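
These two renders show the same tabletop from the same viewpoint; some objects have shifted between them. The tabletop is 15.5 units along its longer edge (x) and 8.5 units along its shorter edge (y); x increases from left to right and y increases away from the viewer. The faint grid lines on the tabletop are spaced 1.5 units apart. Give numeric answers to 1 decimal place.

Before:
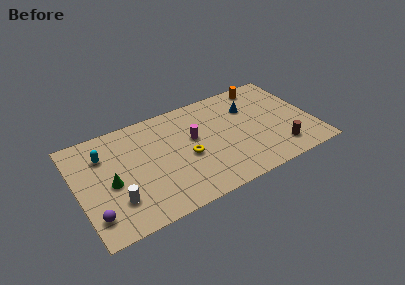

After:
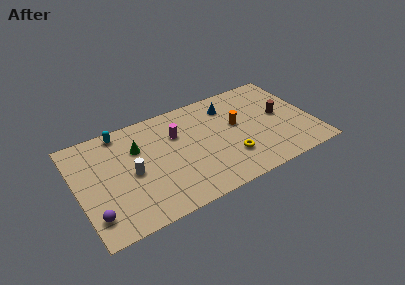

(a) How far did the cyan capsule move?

1.9

The cyan capsule was near (1.9, 6.2) before and (3.2, 7.6) after, so it travelled √(1.3² + 1.4²) ≈ 1.9 units.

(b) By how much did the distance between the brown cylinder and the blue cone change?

-0.6

Before: roughly 4.5 units apart; after: 3.9. That's 0.6 units closer together.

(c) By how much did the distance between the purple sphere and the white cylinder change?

+1.9

The distance was about 1.6 in the first image and 3.5 in the second, so they moved 1.9 units further apart.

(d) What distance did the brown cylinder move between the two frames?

2.8

The brown cylinder moved from about (13.0, 1.7) to (13.5, 4.5), a distance of √(0.5² + 2.8²) ≈ 2.8.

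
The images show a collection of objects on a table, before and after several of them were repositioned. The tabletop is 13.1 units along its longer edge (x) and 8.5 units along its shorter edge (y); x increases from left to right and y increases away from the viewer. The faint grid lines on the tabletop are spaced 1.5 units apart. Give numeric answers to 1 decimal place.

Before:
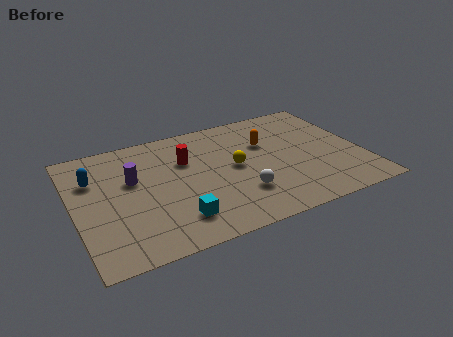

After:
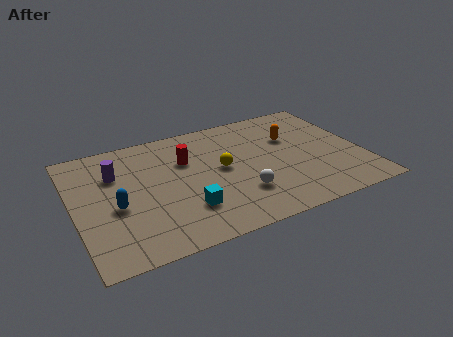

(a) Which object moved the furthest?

the blue capsule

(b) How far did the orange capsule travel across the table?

1.2

From (8.9, 5.6) to (10.1, 5.6), the orange capsule covered √(1.2² + 0.0²) ≈ 1.2 units.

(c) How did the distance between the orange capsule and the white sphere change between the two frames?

+0.7

The distance was about 3.6 in the first image and 4.3 in the second, so they moved 0.7 units further apart.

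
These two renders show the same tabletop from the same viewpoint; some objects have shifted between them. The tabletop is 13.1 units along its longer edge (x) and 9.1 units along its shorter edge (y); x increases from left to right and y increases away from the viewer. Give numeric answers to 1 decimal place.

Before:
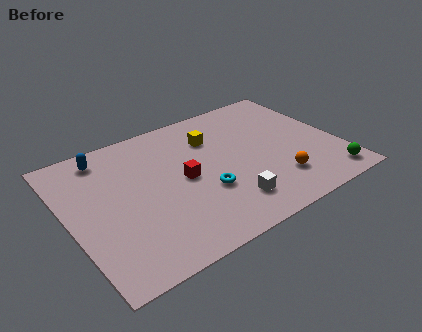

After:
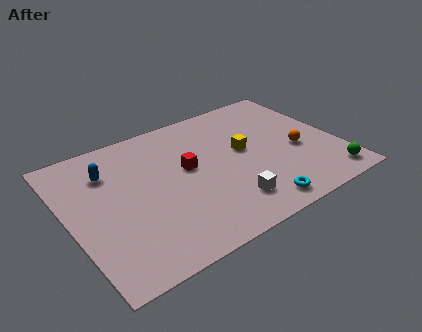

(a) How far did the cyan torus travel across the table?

3.0

The cyan torus was near (6.3, 3.2) before and (8.4, 1.1) after, so it travelled √(2.1² + 2.1²) ≈ 3.0 units.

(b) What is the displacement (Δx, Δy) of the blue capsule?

(0.0, -1.1)

From the two frames, the blue capsule sits at roughly (2.2, 7.8) before and (2.2, 6.7) after.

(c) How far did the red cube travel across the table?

0.7

From (5.5, 4.5) to (5.8, 5.1), the red cube covered √(0.3² + 0.6²) ≈ 0.7 units.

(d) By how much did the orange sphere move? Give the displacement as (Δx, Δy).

(1.4, 1.6)

The orange sphere was at about (9.7, 2.2) and moved to about (11.1, 3.8).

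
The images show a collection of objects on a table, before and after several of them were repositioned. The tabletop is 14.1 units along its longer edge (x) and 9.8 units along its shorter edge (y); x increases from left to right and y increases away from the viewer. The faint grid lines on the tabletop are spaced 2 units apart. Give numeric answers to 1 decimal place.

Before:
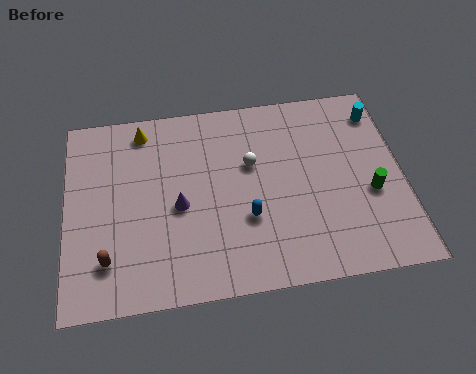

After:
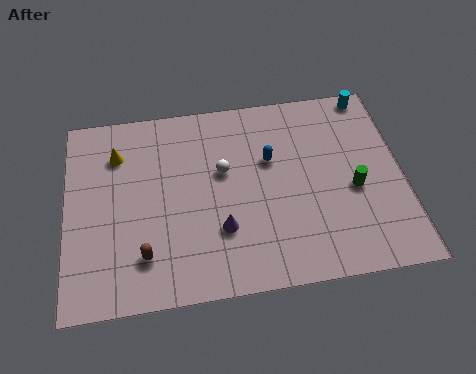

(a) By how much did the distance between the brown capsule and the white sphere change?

-2.2

The distance was about 7.2 in the first image and 5.0 in the second, so they moved 2.2 units closer together.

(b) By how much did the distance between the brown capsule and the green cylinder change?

-2.1

Before: roughly 11.1 units apart; after: 9.0. That's 2.1 units closer together.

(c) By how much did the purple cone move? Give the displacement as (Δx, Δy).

(1.7, -1.4)

The purple cone started near (4.7, 4.4) and ended near (6.4, 3.0).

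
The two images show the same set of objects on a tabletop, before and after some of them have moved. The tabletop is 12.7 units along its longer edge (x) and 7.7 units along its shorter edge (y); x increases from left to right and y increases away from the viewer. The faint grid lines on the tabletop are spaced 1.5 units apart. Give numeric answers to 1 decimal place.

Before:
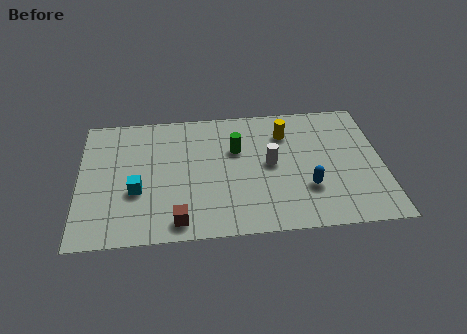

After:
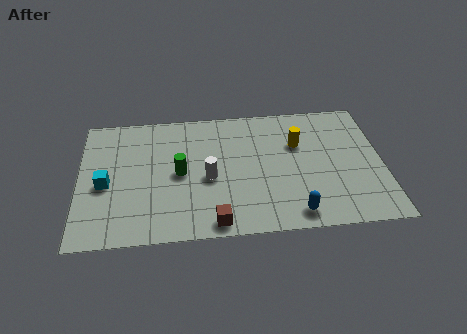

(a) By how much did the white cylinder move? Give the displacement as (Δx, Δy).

(-2.6, -0.6)

The white cylinder started near (8.0, 4.0) and ended near (5.4, 3.4).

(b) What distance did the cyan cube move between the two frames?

1.4

The cyan cube moved from about (2.4, 2.9) to (1.1, 3.4), a distance of √(1.3² + 0.5²) ≈ 1.4.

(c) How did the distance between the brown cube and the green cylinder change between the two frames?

-1.4

Before: roughly 4.7 units apart; after: 3.3. That's 1.4 units closer together.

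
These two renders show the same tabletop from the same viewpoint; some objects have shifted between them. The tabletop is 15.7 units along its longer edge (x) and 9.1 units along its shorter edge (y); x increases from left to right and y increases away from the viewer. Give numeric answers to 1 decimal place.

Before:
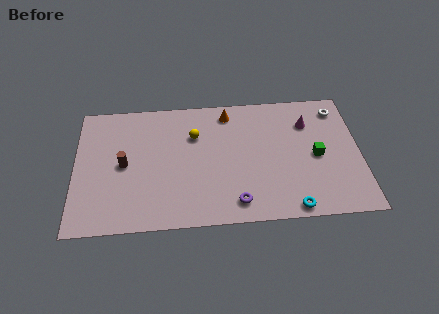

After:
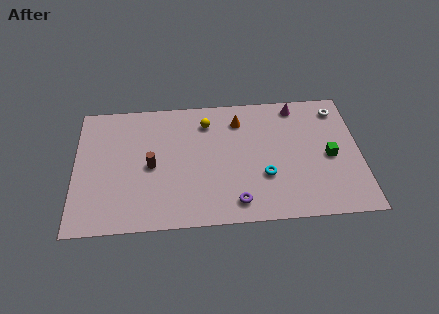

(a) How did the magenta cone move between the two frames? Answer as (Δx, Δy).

(-0.6, 1.3)

The magenta cone was at about (12.9, 6.7) and moved to about (12.3, 8.0).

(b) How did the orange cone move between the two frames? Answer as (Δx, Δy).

(0.6, -0.6)

From the two frames, the orange cone sits at roughly (8.5, 7.8) before and (9.1, 7.2) after.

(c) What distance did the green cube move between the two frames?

0.7

The green cube was near (13.3, 4.3) before and (14.0, 4.2) after, so it travelled √(0.7² + 0.1²) ≈ 0.7 units.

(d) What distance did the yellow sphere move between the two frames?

1.1

The yellow sphere was near (6.6, 6.3) before and (7.3, 7.2) after, so it travelled √(0.7² + 0.9²) ≈ 1.1 units.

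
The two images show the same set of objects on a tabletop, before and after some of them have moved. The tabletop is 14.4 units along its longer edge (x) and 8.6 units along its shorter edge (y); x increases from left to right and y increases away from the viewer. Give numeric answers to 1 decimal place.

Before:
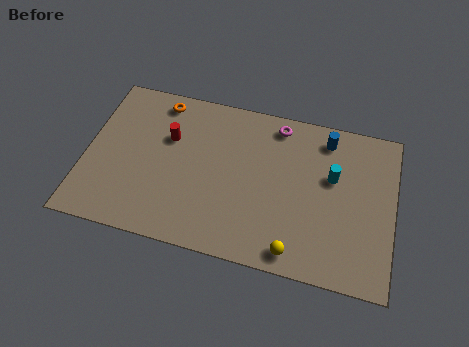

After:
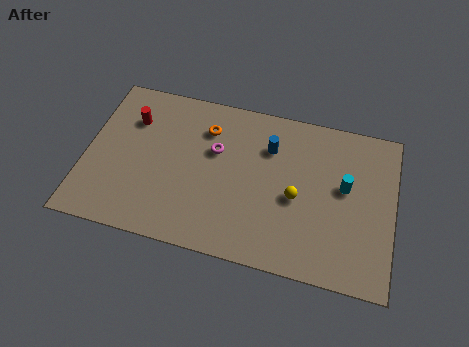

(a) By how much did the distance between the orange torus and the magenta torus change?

-4.4

They were about 5.6 units apart before and 1.2 after — 4.4 units closer together.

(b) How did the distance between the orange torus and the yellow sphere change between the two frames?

-4.2

They were about 9.4 units apart before and 5.2 after — 4.2 units closer together.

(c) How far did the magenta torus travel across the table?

3.5

From (8.8, 7.5) to (6.0, 5.4), the magenta torus covered √(2.8² + 2.1²) ≈ 3.5 units.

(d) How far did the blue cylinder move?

2.8

The blue cylinder moved from about (11.1, 7.3) to (8.5, 6.2), a distance of √(2.6² + 1.1²) ≈ 2.8.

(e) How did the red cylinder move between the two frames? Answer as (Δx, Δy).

(-1.8, 0.6)

The red cylinder was at about (3.8, 5.6) and moved to about (2.0, 6.2).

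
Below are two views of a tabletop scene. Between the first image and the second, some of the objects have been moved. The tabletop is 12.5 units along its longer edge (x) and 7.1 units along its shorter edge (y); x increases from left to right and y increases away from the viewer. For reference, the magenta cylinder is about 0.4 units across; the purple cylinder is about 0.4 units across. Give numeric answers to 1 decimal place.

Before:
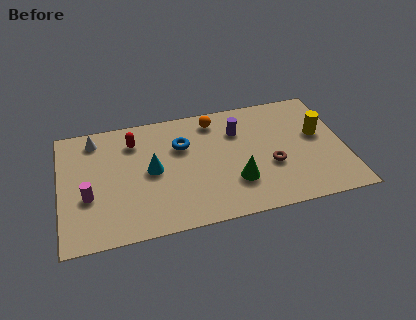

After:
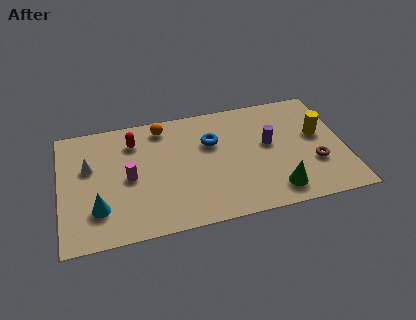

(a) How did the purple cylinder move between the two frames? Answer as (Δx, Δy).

(1.3, -1.1)

From the two frames, the purple cylinder sits at roughly (7.9, 5.1) before and (9.2, 4.0) after.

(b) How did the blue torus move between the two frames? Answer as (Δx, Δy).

(1.3, -0.1)

The blue torus was at about (5.4, 4.8) and moved to about (6.7, 4.7).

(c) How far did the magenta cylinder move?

1.9

The magenta cylinder was near (1.2, 2.7) before and (3.0, 3.4) after, so it travelled √(1.8² + 0.7²) ≈ 1.9 units.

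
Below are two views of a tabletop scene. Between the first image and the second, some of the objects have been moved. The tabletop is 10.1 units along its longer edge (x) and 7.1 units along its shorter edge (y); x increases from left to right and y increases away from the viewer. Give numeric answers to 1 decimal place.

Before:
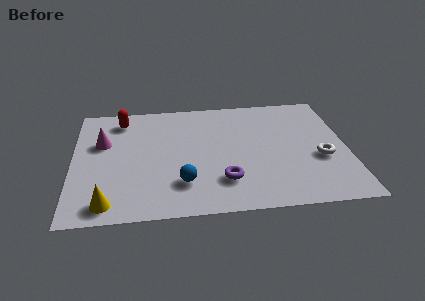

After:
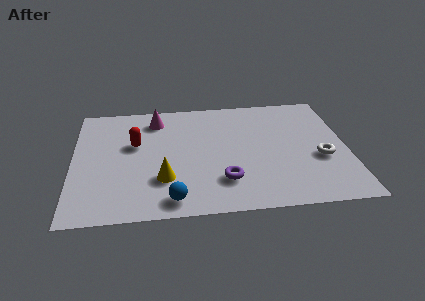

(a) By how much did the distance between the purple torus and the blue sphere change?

+0.6

They were about 1.5 units apart before and 2.1 after — 0.6 units further apart.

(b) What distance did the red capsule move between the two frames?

1.7

The red capsule moved from about (1.8, 5.9) to (2.3, 4.3), a distance of √(0.5² + 1.6²) ≈ 1.7.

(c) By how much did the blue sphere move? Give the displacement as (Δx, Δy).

(-0.4, -0.9)

The blue sphere started near (4.0, 1.8) and ended near (3.6, 0.9).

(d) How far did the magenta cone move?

2.4

The magenta cone moved from about (1.1, 4.5) to (3.1, 5.8), a distance of √(2.0² + 1.3²) ≈ 2.4.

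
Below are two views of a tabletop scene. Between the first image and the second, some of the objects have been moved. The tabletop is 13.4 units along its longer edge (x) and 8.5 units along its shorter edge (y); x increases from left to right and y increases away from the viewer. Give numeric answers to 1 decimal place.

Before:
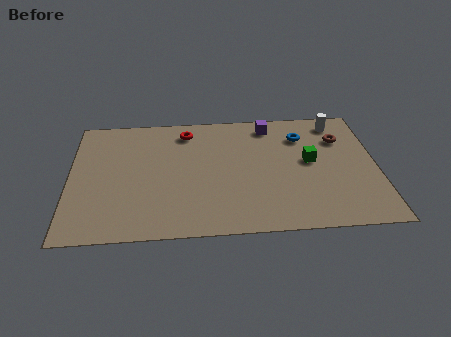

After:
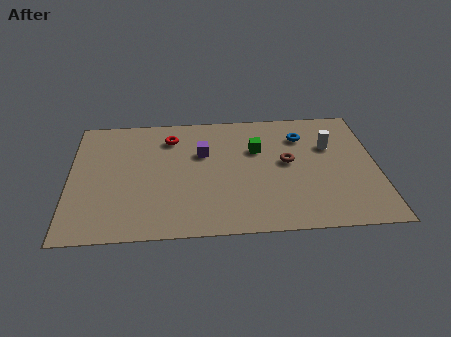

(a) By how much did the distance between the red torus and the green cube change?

-2.0

They were about 6.0 units apart before and 4.0 after — 2.0 units closer together.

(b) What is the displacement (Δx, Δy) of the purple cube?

(-3.0, -1.8)

From the two frames, the purple cube sits at roughly (8.8, 7.3) before and (5.8, 5.5) after.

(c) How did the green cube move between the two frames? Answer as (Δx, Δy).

(-2.3, 1.0)

From the two frames, the green cube sits at roughly (10.5, 4.6) before and (8.2, 5.6) after.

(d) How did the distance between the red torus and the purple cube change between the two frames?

-1.9

They were about 3.7 units apart before and 1.8 after — 1.9 units closer together.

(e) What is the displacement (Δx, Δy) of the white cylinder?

(-0.4, -1.7)

From the two frames, the white cylinder sits at roughly (11.8, 7.3) before and (11.4, 5.6) after.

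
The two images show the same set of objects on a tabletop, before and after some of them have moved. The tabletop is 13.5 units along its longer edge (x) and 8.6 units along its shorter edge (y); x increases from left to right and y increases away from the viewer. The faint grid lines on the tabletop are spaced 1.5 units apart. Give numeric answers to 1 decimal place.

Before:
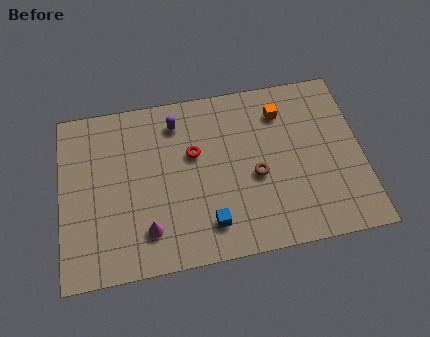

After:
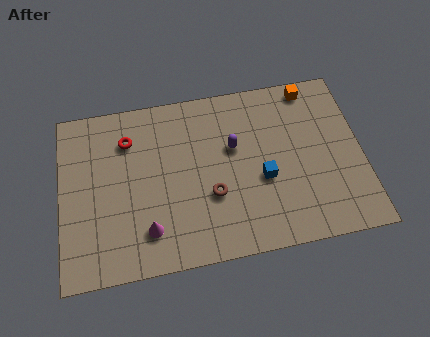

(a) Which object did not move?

the magenta cone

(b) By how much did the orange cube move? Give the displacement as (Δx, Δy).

(1.4, 1.0)

The orange cube was at about (10.0, 6.7) and moved to about (11.4, 7.7).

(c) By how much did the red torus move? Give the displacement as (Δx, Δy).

(-2.9, 1.2)

From the two frames, the red torus sits at roughly (6.0, 5.3) before and (3.1, 6.5) after.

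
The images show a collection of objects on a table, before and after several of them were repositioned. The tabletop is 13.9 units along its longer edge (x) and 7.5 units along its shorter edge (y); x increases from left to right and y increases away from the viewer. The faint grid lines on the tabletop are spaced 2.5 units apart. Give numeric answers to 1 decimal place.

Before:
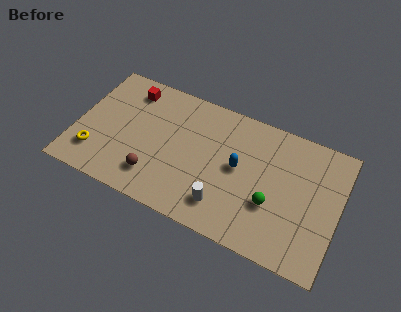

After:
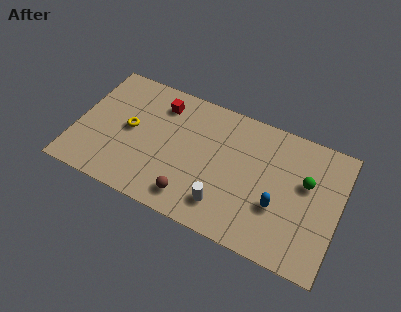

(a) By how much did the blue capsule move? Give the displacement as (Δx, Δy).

(2.2, -1.3)

The blue capsule was at about (8.6, 4.0) and moved to about (10.8, 2.7).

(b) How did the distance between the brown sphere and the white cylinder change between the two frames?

-2.0

The distance was about 3.7 in the first image and 1.7 in the second, so they moved 2.0 units closer together.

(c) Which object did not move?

the white cylinder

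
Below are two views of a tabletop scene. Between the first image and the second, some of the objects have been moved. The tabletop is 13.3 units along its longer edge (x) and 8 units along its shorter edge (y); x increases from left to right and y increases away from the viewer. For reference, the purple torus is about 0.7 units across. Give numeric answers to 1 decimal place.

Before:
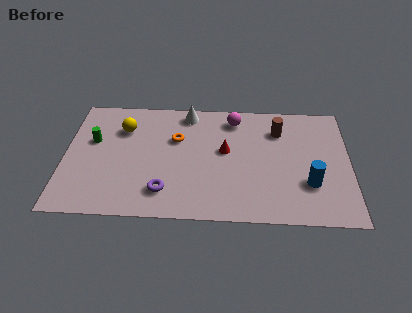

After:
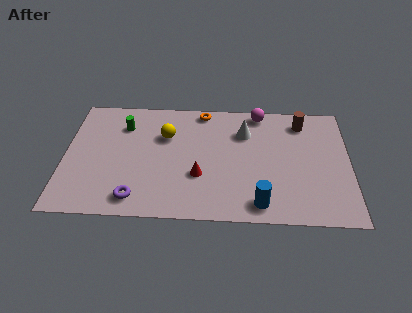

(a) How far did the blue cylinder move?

2.7

The blue cylinder moved from about (11.4, 2.5) to (9.1, 1.1), a distance of √(2.3² + 1.4²) ≈ 2.7.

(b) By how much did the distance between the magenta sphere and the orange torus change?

-0.4

Before: roughly 3.1 units apart; after: 2.7. That's 0.4 units closer together.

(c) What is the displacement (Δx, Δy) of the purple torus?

(-1.3, -0.5)

From the two frames, the purple torus sits at roughly (4.7, 1.7) before and (3.4, 1.2) after.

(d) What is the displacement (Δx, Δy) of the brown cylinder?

(1.1, 0.6)

From the two frames, the brown cylinder sits at roughly (10.0, 6.0) before and (11.1, 6.6) after.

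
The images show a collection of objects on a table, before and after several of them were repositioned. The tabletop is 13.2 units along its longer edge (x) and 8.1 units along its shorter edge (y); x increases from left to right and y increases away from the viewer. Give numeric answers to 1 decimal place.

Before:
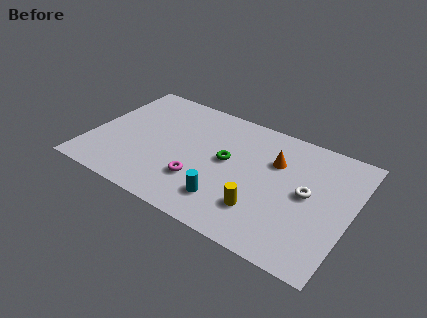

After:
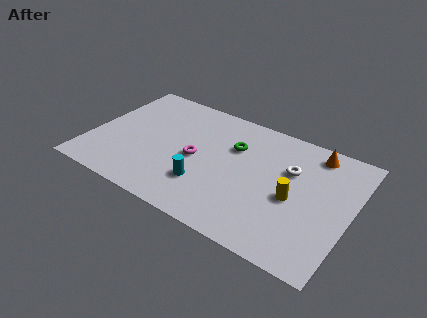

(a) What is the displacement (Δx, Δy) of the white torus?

(-1.0, 1.1)

The white torus started near (11.0, 4.2) and ended near (10.0, 5.3).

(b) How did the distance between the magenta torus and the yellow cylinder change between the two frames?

+1.8

They were about 3.2 units apart before and 5.0 after — 1.8 units further apart.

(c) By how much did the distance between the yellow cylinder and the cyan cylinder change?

+2.8

They were about 1.7 units apart before and 4.5 after — 2.8 units further apart.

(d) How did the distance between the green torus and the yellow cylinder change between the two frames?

+0.7

Before: roughly 3.1 units apart; after: 3.8. That's 0.7 units further apart.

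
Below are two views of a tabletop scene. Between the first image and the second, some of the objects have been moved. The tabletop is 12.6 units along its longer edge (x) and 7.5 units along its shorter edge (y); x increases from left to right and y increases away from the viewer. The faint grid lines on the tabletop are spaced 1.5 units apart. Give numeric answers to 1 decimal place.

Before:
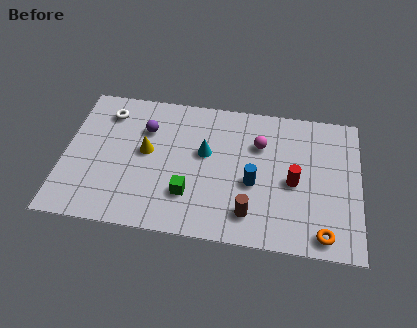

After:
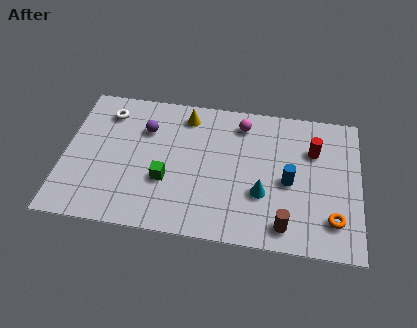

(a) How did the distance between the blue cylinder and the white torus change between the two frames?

+1.3

They were about 7.0 units apart before and 8.3 after — 1.3 units further apart.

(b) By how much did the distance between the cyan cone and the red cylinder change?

-0.6

The distance was about 3.9 in the first image and 3.3 in the second, so they moved 0.6 units closer together.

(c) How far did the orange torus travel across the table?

0.9

The orange torus moved from about (11.1, 0.9) to (11.5, 1.7), a distance of √(0.4² + 0.8²) ≈ 0.9.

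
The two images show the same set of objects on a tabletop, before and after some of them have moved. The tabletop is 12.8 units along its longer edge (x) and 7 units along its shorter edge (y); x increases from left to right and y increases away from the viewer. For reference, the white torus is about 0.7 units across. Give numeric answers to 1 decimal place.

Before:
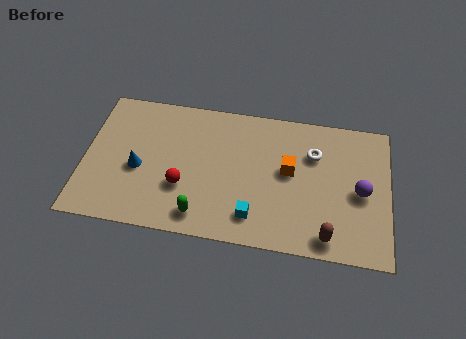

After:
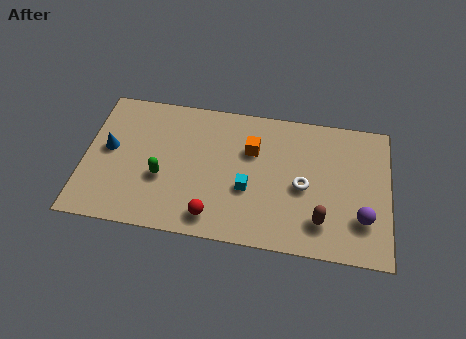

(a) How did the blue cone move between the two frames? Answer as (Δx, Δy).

(-1.3, 0.8)

The blue cone was at about (2.3, 3.0) and moved to about (1.0, 3.8).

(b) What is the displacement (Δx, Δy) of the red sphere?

(1.3, -1.3)

The red sphere started near (4.2, 2.4) and ended near (5.5, 1.1).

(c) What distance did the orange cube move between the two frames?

1.8

From (8.6, 3.9) to (7.0, 4.7), the orange cube covered √(1.6² + 0.8²) ≈ 1.8 units.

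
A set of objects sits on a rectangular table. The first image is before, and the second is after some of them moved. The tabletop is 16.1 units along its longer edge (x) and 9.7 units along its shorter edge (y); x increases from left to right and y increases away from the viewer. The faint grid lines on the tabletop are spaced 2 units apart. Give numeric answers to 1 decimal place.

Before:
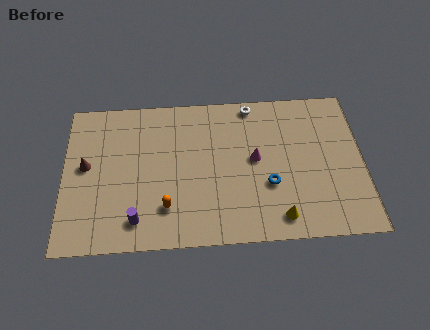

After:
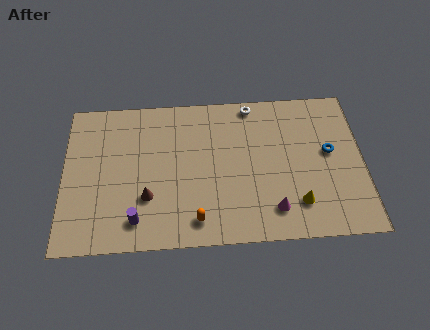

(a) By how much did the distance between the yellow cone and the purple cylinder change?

+1.0

Before: roughly 7.6 units apart; after: 8.6. That's 1.0 units further apart.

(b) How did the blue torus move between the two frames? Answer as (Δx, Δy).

(3.3, 1.9)

From the two frames, the blue torus sits at roughly (11.0, 3.5) before and (14.3, 5.4) after.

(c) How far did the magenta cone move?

3.4

The magenta cone moved from about (10.3, 5.2) to (11.2, 1.9), a distance of √(0.9² + 3.3²) ≈ 3.4.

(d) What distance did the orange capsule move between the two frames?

1.8

From (5.5, 2.4) to (7.1, 1.5), the orange capsule covered √(1.6² + 0.9²) ≈ 1.8 units.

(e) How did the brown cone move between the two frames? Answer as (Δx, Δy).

(3.3, -2.2)

The brown cone was at about (1.2, 5.3) and moved to about (4.5, 3.1).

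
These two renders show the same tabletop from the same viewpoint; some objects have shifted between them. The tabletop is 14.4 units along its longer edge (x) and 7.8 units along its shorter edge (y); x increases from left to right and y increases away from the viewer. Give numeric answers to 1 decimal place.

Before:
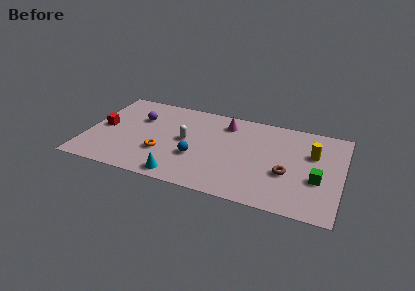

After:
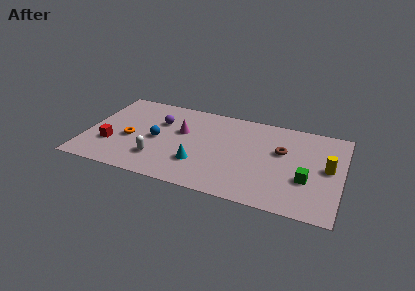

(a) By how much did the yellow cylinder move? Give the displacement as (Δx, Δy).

(0.9, -1.0)

The yellow cylinder was at about (12.7, 5.1) and moved to about (13.6, 4.1).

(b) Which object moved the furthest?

the magenta cone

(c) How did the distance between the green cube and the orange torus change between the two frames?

+1.3

The distance was about 8.7 in the first image and 10.0 in the second, so they moved 1.3 units further apart.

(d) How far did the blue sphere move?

2.5

The blue sphere moved from about (6.3, 2.8) to (4.0, 3.7), a distance of √(2.3² + 0.9²) ≈ 2.5.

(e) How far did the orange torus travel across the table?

2.0

From (4.4, 2.6) to (2.5, 3.3), the orange torus covered √(1.9² + 0.7²) ≈ 2.0 units.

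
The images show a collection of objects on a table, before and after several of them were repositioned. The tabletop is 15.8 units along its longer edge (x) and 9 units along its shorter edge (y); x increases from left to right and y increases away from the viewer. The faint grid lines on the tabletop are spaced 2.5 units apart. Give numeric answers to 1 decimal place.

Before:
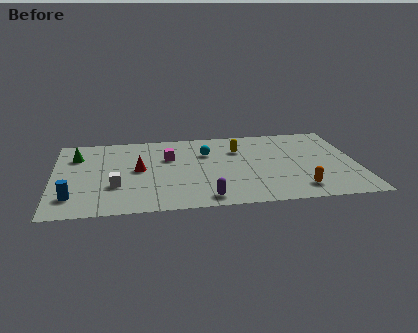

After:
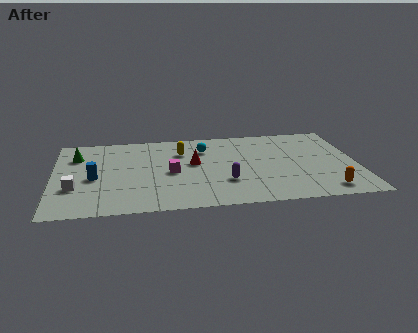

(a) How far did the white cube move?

2.1

From (3.2, 3.0) to (1.1, 3.0), the white cube covered √(2.1² + 0.0²) ≈ 2.1 units.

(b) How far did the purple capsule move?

2.0

The purple capsule moved from about (7.8, 1.1) to (8.9, 2.8), a distance of √(1.1² + 1.7²) ≈ 2.0.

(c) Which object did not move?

the green cone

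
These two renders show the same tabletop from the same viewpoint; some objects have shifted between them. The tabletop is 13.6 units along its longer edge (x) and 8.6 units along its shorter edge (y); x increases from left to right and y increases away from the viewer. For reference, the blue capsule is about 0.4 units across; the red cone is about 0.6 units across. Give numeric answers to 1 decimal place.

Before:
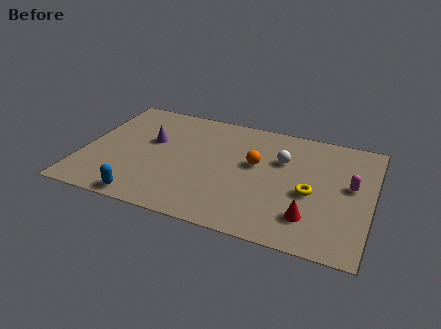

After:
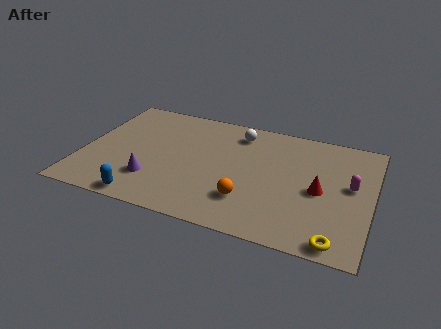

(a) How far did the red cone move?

2.0

The red cone moved from about (10.9, 2.0) to (11.2, 4.0), a distance of √(0.3² + 2.0²) ≈ 2.0.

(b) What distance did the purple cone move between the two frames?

2.9

The purple cone was near (3.1, 5.2) before and (3.5, 2.3) after, so it travelled √(0.4² + 2.9²) ≈ 2.9 units.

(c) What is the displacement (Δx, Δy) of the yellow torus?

(1.4, -2.9)

The yellow torus was at about (10.8, 3.7) and moved to about (12.2, 0.8).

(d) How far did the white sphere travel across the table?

2.6

The white sphere moved from about (9.3, 5.7) to (7.1, 7.1), a distance of √(2.2² + 1.4²) ≈ 2.6.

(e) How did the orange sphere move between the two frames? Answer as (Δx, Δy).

(-0.1, -2.7)

The orange sphere was at about (8.1, 5.0) and moved to about (8.0, 2.3).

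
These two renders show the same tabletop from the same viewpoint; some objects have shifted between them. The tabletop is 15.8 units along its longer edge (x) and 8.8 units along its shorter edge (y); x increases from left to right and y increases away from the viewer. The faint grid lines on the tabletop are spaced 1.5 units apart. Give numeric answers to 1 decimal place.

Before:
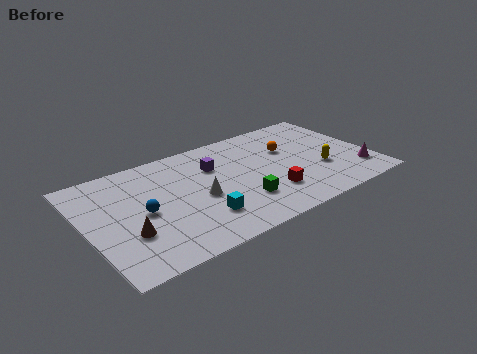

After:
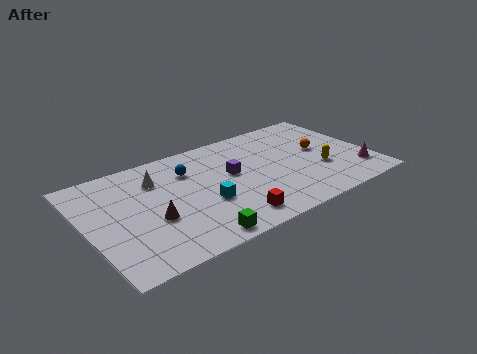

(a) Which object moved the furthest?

the blue sphere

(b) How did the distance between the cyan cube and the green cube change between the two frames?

+0.3

Before: roughly 2.3 units apart; after: 2.6. That's 0.3 units further apart.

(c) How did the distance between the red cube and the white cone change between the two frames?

+2.1

They were about 4.0 units apart before and 6.1 after — 2.1 units further apart.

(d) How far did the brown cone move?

1.5

From (2.0, 2.9) to (3.4, 3.4), the brown cone covered √(1.4² + 0.5²) ≈ 1.5 units.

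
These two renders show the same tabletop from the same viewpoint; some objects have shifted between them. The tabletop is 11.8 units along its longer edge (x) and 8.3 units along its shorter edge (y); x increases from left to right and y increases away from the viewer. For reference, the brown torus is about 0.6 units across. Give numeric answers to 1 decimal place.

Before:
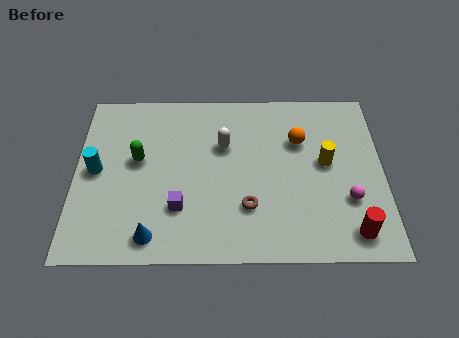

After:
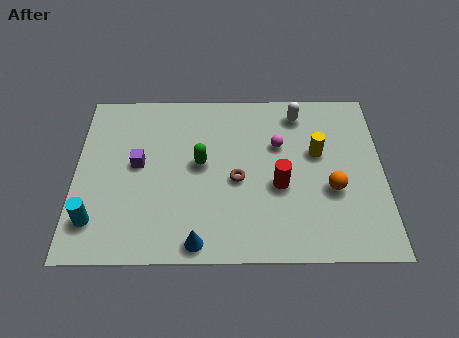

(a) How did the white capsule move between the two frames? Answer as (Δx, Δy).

(2.9, 1.6)

From the two frames, the white capsule sits at roughly (5.7, 5.4) before and (8.6, 7.0) after.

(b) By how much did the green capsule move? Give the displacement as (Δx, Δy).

(2.4, -0.2)

The green capsule was at about (2.4, 4.7) and moved to about (4.8, 4.5).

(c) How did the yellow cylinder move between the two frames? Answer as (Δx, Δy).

(-0.3, 0.5)

The yellow cylinder was at about (9.6, 4.5) and moved to about (9.3, 5.0).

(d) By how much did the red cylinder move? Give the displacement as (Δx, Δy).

(-2.7, 2.2)

The red cylinder was at about (10.5, 1.2) and moved to about (7.8, 3.4).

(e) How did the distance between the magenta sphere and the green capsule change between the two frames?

-5.1

Before: roughly 8.2 units apart; after: 3.1. That's 5.1 units closer together.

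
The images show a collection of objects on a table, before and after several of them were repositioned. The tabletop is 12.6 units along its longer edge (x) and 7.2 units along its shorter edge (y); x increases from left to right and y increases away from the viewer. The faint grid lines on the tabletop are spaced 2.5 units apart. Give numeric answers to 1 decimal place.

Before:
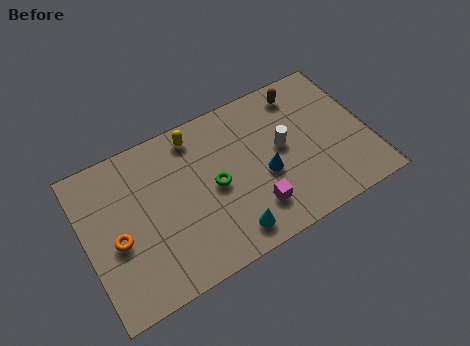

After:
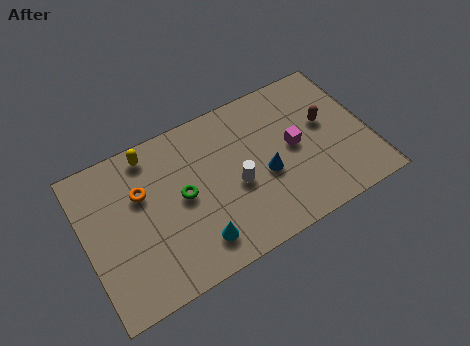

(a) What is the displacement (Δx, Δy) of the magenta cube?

(2.1, 2.0)

The magenta cube was at about (7.2, 1.7) and moved to about (9.3, 3.7).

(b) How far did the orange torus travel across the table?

2.1

The orange torus moved from about (1.3, 3.1) to (2.6, 4.7), a distance of √(1.3² + 1.6²) ≈ 2.1.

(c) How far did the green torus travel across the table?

1.4

The green torus was near (5.7, 3.5) before and (4.3, 3.7) after, so it travelled √(1.4² + 0.2²) ≈ 1.4 units.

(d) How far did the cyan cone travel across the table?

1.4

From (6.0, 1.1) to (4.6, 1.4), the cyan cone covered √(1.4² + 0.3²) ≈ 1.4 units.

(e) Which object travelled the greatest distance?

the magenta cube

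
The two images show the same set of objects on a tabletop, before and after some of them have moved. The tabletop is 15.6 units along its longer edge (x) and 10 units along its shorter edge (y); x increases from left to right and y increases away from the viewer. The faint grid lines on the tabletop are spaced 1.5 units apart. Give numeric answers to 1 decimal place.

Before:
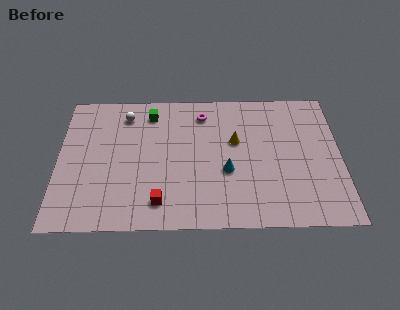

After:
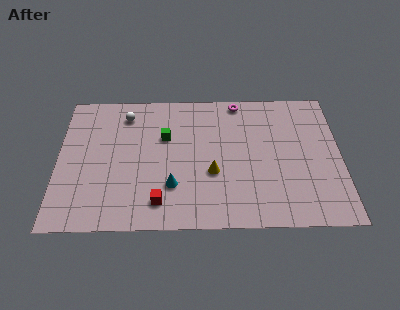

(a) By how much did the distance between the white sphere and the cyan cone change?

-1.2

Before: roughly 7.1 units apart; after: 5.9. That's 1.2 units closer together.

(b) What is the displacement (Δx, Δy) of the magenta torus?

(2.0, 0.9)

The magenta torus was at about (8.0, 8.2) and moved to about (10.0, 9.1).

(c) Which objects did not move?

the red cube and the white sphere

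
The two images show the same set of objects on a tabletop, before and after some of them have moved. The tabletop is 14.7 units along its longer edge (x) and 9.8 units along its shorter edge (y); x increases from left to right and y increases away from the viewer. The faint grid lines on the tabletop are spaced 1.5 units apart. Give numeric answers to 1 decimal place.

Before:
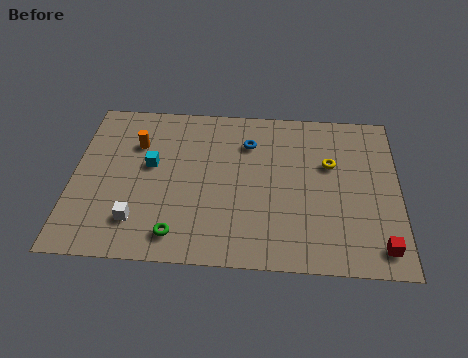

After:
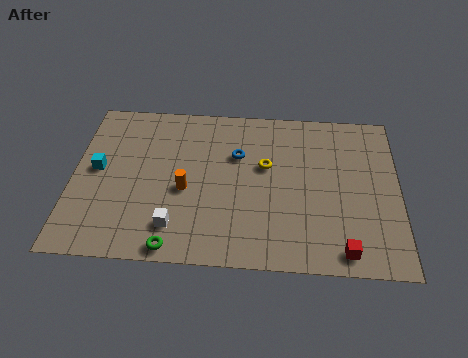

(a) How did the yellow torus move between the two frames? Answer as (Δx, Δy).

(-2.9, -0.3)

The yellow torus was at about (11.6, 6.2) and moved to about (8.7, 5.9).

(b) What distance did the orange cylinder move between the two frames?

3.5

From (2.8, 6.9) to (5.1, 4.2), the orange cylinder covered √(2.3² + 2.7²) ≈ 3.5 units.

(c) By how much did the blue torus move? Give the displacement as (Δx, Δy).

(-0.5, -0.8)

The blue torus was at about (7.9, 7.3) and moved to about (7.4, 6.5).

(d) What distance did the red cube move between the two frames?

1.6

The red cube was near (13.8, 1.4) before and (12.2, 1.1) after, so it travelled √(1.6² + 0.3²) ≈ 1.6 units.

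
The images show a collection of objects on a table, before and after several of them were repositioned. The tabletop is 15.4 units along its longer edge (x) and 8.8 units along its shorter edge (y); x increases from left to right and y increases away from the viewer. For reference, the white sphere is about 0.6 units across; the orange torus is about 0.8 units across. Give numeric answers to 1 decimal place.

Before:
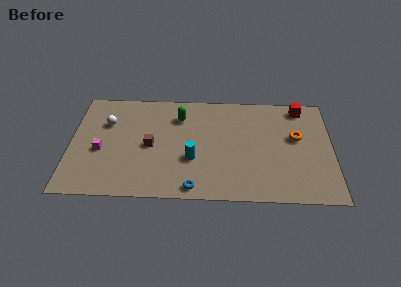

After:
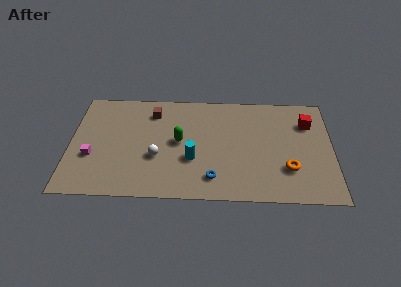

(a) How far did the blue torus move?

1.4

From (7.3, 0.9) to (8.4, 1.7), the blue torus covered √(1.1² + 0.8²) ≈ 1.4 units.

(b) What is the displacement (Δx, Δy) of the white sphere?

(3.0, -2.7)

From the two frames, the white sphere sits at roughly (2.1, 6.0) before and (5.1, 3.3) after.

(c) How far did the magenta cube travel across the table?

0.7

The magenta cube was near (1.8, 3.7) before and (1.3, 3.2) after, so it travelled √(0.5² + 0.5²) ≈ 0.7 units.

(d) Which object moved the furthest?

the white sphere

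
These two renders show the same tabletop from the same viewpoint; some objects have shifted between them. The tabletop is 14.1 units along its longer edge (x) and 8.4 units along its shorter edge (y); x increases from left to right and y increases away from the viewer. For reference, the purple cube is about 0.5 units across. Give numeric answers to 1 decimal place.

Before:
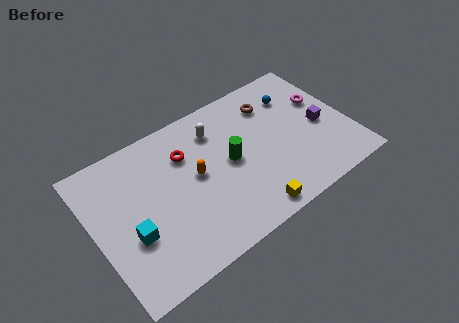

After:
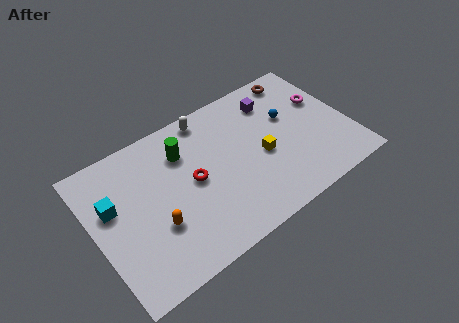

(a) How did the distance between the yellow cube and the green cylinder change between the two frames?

+1.3

Before: roughly 3.4 units apart; after: 4.7. That's 1.3 units further apart.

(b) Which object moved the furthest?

the purple cube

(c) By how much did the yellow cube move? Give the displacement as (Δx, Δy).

(1.3, 2.8)

The yellow cube started near (7.9, 0.9) and ended near (9.2, 3.7).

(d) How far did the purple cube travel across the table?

3.6

The purple cube was near (12.6, 3.8) before and (10.4, 6.6) after, so it travelled √(2.2² + 2.8²) ≈ 3.6 units.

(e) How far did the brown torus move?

1.9

The brown torus moved from about (10.3, 6.5) to (12.0, 7.4), a distance of √(1.7² + 0.9²) ≈ 1.9.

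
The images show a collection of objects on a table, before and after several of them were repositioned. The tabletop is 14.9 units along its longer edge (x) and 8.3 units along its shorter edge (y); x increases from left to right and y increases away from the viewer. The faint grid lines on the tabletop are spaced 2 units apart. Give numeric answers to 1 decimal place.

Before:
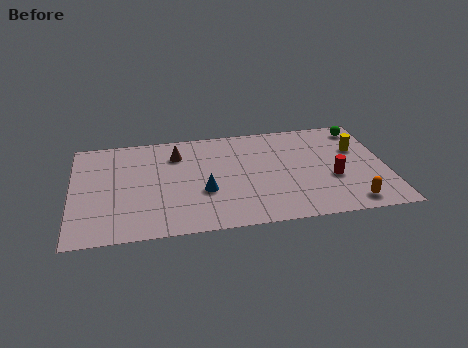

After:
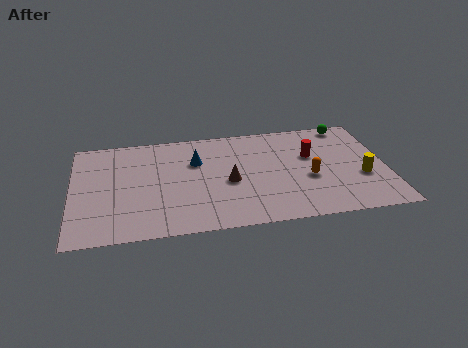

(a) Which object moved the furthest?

the brown cone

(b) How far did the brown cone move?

3.5

The brown cone was near (5.0, 6.3) before and (7.4, 3.7) after, so it travelled √(2.4² + 2.6²) ≈ 3.5 units.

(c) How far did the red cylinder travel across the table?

2.2

The red cylinder was near (12.3, 3.2) before and (11.4, 5.2) after, so it travelled √(0.9² + 2.0²) ≈ 2.2 units.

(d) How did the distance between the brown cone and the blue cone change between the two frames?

-1.0

They were about 3.4 units apart before and 2.4 after — 1.0 units closer together.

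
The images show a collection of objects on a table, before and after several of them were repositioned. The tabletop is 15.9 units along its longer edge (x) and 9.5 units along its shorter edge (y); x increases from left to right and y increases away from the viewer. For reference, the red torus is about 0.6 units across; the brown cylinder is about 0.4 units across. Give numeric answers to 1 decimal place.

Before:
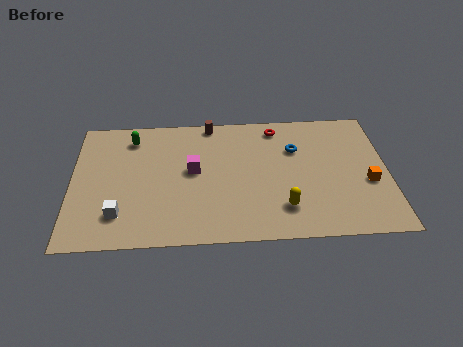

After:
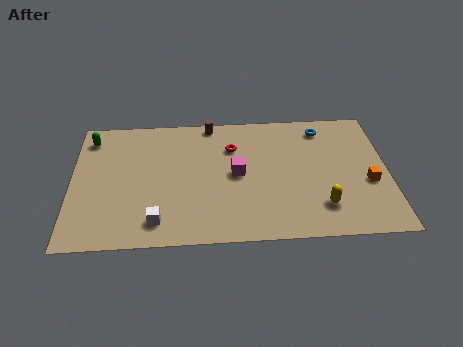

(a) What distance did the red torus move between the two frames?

2.7

From (10.4, 8.2) to (8.1, 6.8), the red torus covered √(2.3² + 1.4²) ≈ 2.7 units.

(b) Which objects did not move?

the brown cylinder and the orange cube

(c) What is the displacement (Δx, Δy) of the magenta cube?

(2.2, -0.4)

The magenta cube was at about (6.1, 5.2) and moved to about (8.3, 4.8).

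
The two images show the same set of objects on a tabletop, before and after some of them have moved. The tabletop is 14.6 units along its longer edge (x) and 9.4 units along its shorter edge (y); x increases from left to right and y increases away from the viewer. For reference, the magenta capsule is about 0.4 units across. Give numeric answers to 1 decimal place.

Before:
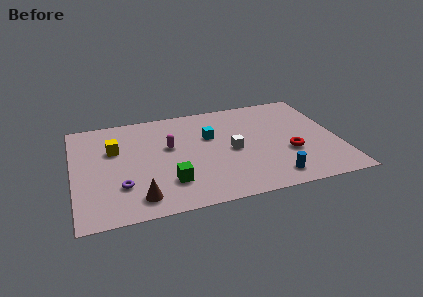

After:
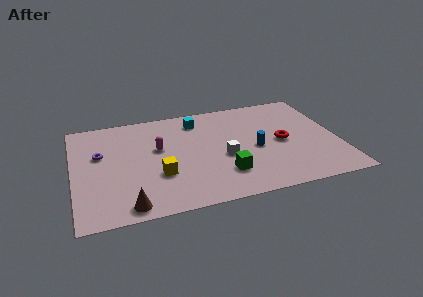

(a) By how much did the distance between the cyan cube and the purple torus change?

-0.3

The distance was about 6.1 in the first image and 5.8 in the second, so they moved 0.3 units closer together.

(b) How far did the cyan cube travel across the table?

1.8

From (7.6, 6.0) to (7.0, 7.7), the cyan cube covered √(0.6² + 1.7²) ≈ 1.8 units.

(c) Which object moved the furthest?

the yellow cube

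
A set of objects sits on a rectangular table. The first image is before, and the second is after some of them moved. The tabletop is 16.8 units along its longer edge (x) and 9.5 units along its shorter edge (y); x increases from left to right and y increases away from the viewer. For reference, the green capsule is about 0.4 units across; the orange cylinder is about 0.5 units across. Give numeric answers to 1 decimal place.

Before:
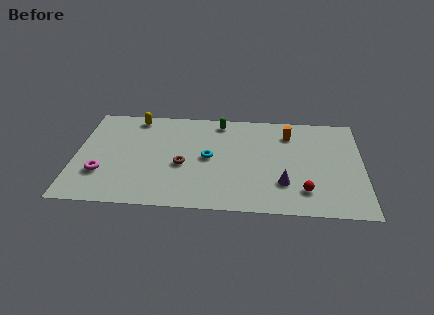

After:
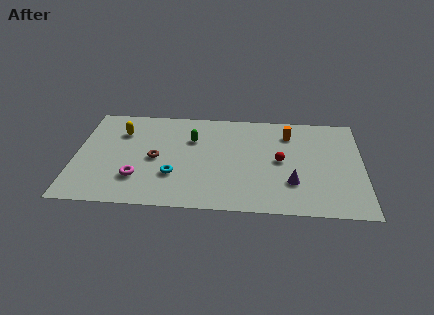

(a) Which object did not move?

the orange cylinder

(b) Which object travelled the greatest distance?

the red sphere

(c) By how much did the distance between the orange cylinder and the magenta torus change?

-1.8

They were about 11.8 units apart before and 10.0 after — 1.8 units closer together.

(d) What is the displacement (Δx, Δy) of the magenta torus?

(2.1, -0.3)

The magenta torus started near (1.6, 2.9) and ended near (3.7, 2.6).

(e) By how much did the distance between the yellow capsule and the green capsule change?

-0.8

They were about 5.0 units apart before and 4.2 after — 0.8 units closer together.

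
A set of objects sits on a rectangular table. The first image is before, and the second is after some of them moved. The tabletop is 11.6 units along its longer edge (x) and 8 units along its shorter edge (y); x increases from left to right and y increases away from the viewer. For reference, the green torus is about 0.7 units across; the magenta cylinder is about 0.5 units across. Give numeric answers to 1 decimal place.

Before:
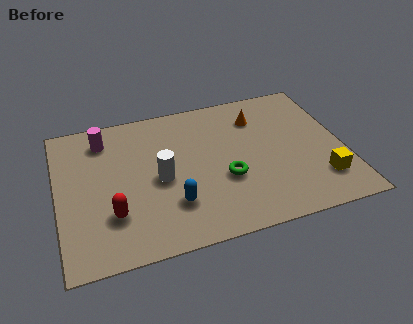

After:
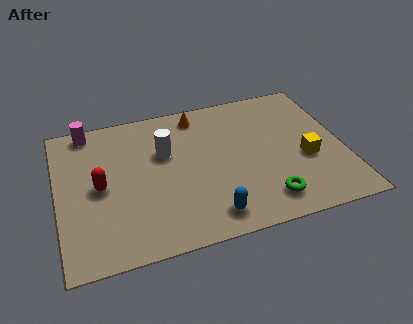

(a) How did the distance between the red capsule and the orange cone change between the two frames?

-2.1

They were about 7.3 units apart before and 5.2 after — 2.1 units closer together.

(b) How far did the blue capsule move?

1.7

From (4.5, 2.2) to (5.9, 1.2), the blue capsule covered √(1.4² + 1.0²) ≈ 1.7 units.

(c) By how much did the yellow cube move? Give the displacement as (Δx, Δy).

(-0.5, 1.3)

From the two frames, the yellow cube sits at roughly (10.5, 1.9) before and (10.0, 3.2) after.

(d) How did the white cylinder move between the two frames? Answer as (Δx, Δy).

(0.3, 1.4)

The white cylinder was at about (4.1, 3.7) and moved to about (4.4, 5.1).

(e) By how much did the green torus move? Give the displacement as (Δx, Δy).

(1.5, -1.6)

The green torus was at about (6.7, 3.0) and moved to about (8.2, 1.4).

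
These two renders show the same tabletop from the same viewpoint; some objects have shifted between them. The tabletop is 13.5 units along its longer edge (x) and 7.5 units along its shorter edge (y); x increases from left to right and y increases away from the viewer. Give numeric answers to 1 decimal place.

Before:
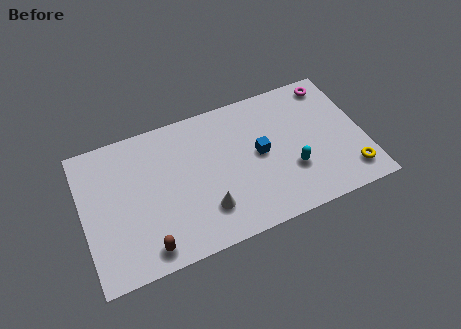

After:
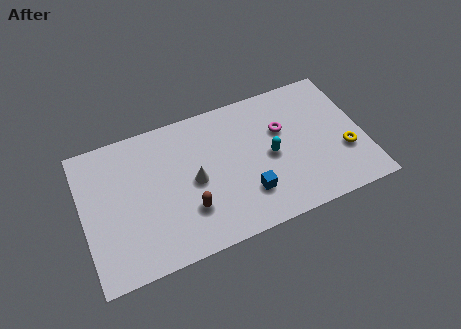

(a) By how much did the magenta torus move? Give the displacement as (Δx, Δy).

(-2.6, -1.7)

The magenta torus started near (12.3, 6.5) and ended near (9.7, 4.8).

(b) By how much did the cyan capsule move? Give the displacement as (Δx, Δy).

(-0.9, 1.1)

The cyan capsule started near (9.9, 2.5) and ended near (9.0, 3.6).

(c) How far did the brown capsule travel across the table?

2.4

The brown capsule was near (2.8, 1.0) before and (4.9, 2.2) after, so it travelled √(2.1² + 1.2²) ≈ 2.4 units.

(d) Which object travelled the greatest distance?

the magenta torus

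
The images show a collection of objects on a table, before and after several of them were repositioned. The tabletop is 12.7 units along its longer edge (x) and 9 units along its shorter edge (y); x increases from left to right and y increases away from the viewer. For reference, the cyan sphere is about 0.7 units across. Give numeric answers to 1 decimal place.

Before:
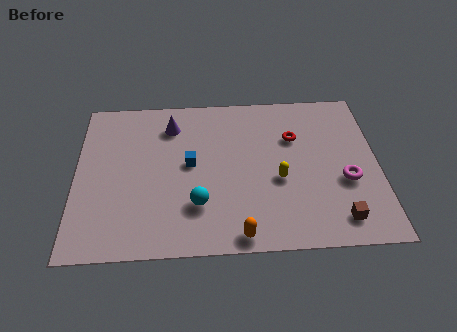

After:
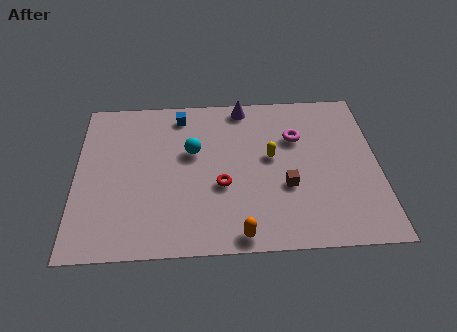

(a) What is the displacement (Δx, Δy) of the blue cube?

(-0.4, 2.9)

The blue cube started near (4.8, 4.8) and ended near (4.4, 7.7).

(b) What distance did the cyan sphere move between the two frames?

3.0

From (5.1, 2.5) to (4.9, 5.5), the cyan sphere covered √(0.2² + 3.0²) ≈ 3.0 units.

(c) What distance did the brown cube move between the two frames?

2.8

The brown cube moved from about (10.9, 1.4) to (8.8, 3.3), a distance of √(2.1² + 1.9²) ≈ 2.8.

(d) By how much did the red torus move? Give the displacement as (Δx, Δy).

(-3.1, -2.6)

The red torus started near (9.2, 6.1) and ended near (6.1, 3.5).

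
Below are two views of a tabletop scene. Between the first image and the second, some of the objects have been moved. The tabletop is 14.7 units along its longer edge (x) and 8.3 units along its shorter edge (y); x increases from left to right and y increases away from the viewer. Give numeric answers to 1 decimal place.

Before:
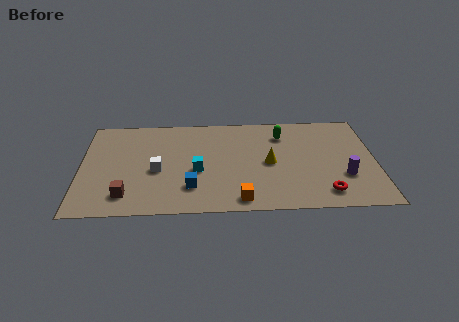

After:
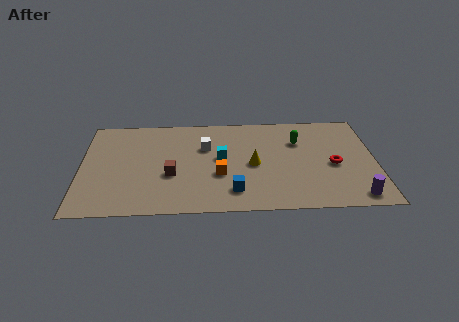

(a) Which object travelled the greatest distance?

the white cube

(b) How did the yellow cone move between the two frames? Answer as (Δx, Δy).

(-0.8, -0.1)

The yellow cone was at about (9.4, 4.0) and moved to about (8.6, 3.9).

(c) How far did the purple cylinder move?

1.8

The purple cylinder was near (13.1, 2.7) before and (13.6, 1.0) after, so it travelled √(0.5² + 1.7²) ≈ 1.8 units.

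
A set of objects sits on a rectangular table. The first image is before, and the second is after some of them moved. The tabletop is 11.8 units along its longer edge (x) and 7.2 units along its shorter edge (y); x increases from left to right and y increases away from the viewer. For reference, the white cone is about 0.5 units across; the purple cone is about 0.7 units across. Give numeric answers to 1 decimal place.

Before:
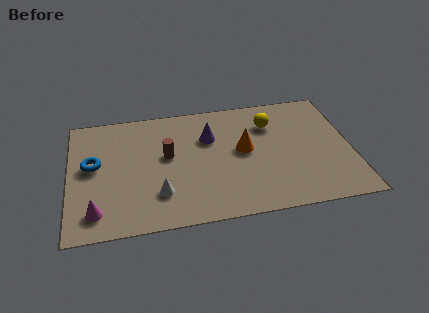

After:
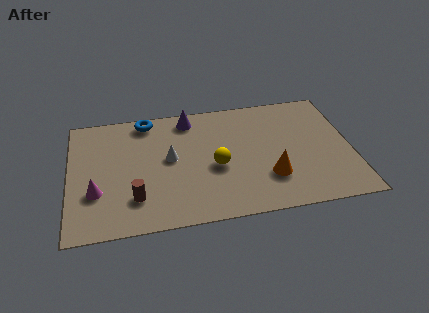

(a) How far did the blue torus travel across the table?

3.3

The blue torus was near (1.0, 4.0) before and (3.3, 6.4) after, so it travelled √(2.3² + 2.4²) ≈ 3.3 units.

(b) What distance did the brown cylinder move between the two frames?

2.7

The brown cylinder was near (4.1, 4.1) before and (2.7, 1.8) after, so it travelled √(1.4² + 2.3²) ≈ 2.7 units.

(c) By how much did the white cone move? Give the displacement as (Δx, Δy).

(0.5, 2.0)

From the two frames, the white cone sits at roughly (3.7, 1.9) before and (4.2, 3.9) after.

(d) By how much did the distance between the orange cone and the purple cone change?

+3.5

The distance was about 1.7 in the first image and 5.2 in the second, so they moved 3.5 units further apart.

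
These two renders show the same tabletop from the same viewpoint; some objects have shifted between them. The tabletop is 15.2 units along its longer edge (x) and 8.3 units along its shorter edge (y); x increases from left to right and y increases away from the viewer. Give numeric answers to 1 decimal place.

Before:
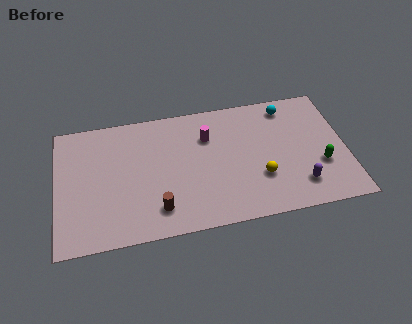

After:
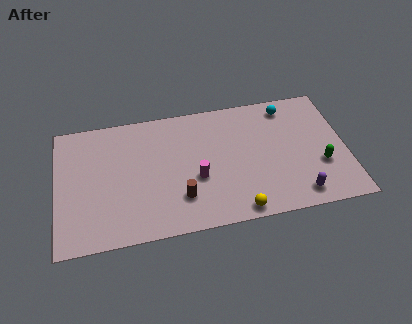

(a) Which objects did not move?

the green capsule and the cyan sphere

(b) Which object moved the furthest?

the magenta cylinder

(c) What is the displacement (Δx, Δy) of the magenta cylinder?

(-0.7, -2.6)

The magenta cylinder was at about (8.0, 5.9) and moved to about (7.3, 3.3).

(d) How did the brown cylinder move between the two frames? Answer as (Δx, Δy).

(1.2, 0.5)

From the two frames, the brown cylinder sits at roughly (5.2, 1.7) before and (6.4, 2.2) after.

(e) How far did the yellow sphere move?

2.3

The yellow sphere was near (10.6, 2.7) before and (9.3, 0.8) after, so it travelled √(1.3² + 1.9²) ≈ 2.3 units.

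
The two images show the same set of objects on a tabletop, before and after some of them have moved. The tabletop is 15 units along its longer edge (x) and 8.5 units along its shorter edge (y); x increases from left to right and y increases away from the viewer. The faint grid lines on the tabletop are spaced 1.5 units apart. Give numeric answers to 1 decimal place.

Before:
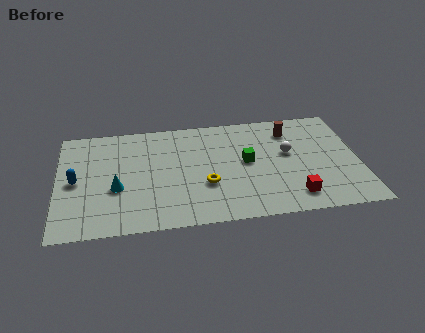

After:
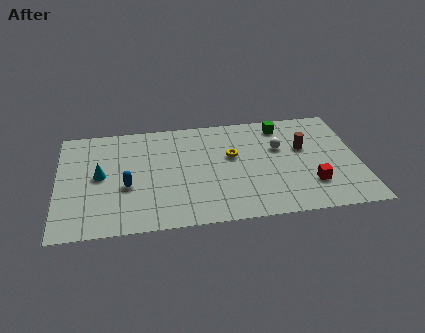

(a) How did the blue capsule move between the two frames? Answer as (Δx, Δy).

(2.5, -0.7)

The blue capsule started near (0.9, 4.1) and ended near (3.4, 3.4).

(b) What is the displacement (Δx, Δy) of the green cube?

(1.9, 2.7)

The green cube was at about (9.4, 4.5) and moved to about (11.3, 7.2).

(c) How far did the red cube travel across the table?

1.2

From (11.6, 1.5) to (12.5, 2.3), the red cube covered √(0.9² + 0.8²) ≈ 1.2 units.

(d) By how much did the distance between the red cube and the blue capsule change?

-1.8

The distance was about 11.0 in the first image and 9.2 in the second, so they moved 1.8 units closer together.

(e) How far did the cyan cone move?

1.4

The cyan cone was near (2.9, 3.3) before and (2.1, 4.4) after, so it travelled √(0.8² + 1.1²) ≈ 1.4 units.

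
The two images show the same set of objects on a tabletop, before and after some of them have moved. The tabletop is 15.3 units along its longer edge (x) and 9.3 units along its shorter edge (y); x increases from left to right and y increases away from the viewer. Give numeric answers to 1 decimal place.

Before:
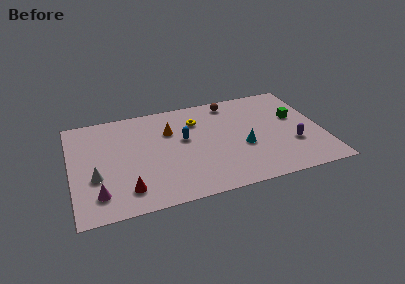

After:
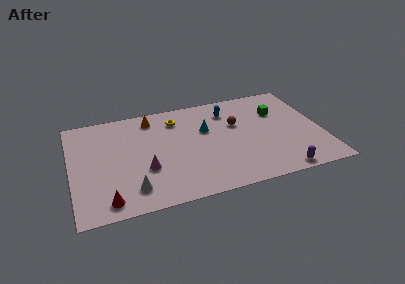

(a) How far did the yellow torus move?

1.3

The yellow torus was near (7.8, 6.9) before and (6.6, 7.4) after, so it travelled √(1.2² + 0.5²) ≈ 1.3 units.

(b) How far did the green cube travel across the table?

1.3

The green cube was near (13.8, 5.6) before and (12.8, 6.4) after, so it travelled √(1.0² + 0.8²) ≈ 1.3 units.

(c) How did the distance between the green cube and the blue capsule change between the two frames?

-3.8

Before: roughly 6.9 units apart; after: 3.1. That's 3.8 units closer together.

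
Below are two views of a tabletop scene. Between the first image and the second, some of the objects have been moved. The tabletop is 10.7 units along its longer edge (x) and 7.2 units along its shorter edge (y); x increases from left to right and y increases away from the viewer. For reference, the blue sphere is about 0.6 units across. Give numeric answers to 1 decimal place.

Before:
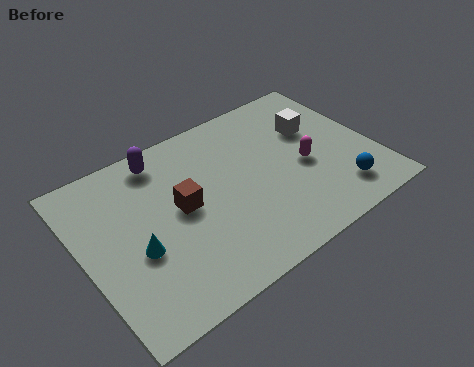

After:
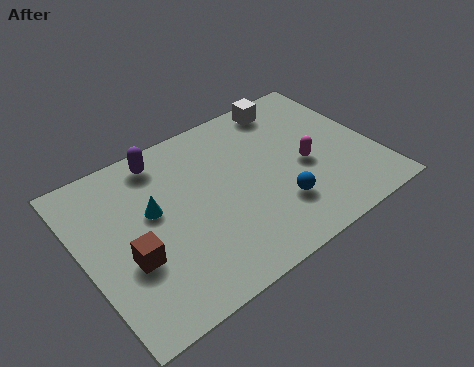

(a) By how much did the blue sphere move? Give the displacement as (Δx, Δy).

(-2.2, 0.6)

The blue sphere was at about (9.0, 1.4) and moved to about (6.8, 2.0).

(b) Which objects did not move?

the purple capsule and the magenta capsule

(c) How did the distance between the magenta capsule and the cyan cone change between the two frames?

-0.7

They were about 6.3 units apart before and 5.6 after — 0.7 units closer together.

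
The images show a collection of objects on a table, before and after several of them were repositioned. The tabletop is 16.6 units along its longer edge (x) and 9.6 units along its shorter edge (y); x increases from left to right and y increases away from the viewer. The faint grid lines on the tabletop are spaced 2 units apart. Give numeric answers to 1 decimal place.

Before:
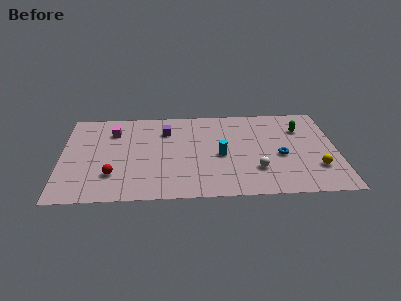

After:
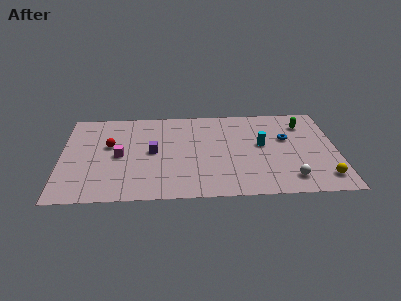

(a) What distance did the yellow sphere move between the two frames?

1.1

The yellow sphere moved from about (15.3, 2.7) to (15.7, 1.7), a distance of √(0.4² + 1.0²) ≈ 1.1.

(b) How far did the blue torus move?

1.8

The blue torus moved from about (13.2, 4.1) to (13.6, 5.9), a distance of √(0.4² + 1.8²) ≈ 1.8.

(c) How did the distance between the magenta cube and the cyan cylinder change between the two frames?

+1.5

The distance was about 7.1 in the first image and 8.6 in the second, so they moved 1.5 units further apart.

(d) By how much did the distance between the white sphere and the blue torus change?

+2.1

The distance was about 2.1 in the first image and 4.2 in the second, so they moved 2.1 units further apart.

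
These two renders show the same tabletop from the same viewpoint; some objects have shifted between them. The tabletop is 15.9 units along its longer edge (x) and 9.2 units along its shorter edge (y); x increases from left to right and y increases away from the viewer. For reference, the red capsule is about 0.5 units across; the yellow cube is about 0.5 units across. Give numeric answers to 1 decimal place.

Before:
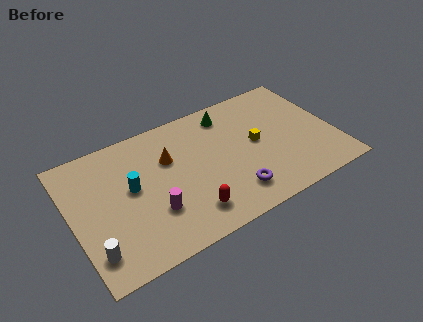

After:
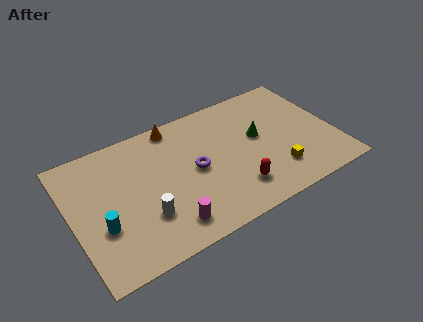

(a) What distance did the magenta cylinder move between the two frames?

1.5

The magenta cylinder moved from about (4.6, 2.9) to (5.3, 1.6), a distance of √(0.7² + 1.3²) ≈ 1.5.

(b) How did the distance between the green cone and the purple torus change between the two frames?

-1.8

They were about 5.8 units apart before and 4.0 after — 1.8 units closer together.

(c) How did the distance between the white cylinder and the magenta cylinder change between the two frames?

-2.1

Before: roughly 3.8 units apart; after: 1.7. That's 2.1 units closer together.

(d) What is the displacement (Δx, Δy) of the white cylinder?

(3.2, 0.9)

From the two frames, the white cylinder sits at roughly (0.9, 1.9) before and (4.1, 2.8) after.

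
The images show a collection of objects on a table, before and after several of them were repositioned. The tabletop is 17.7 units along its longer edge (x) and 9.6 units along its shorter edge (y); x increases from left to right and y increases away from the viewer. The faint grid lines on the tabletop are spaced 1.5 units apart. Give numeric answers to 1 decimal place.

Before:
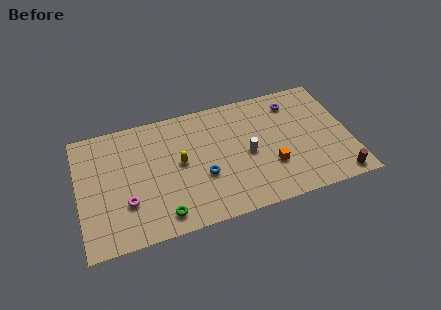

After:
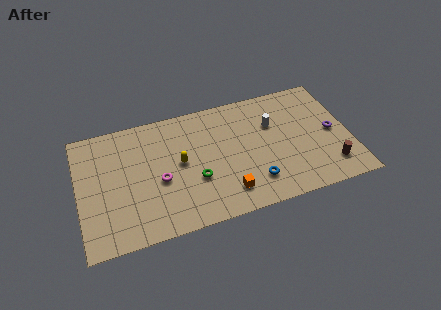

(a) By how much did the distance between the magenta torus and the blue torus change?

+1.3

The distance was about 5.0 in the first image and 6.3 in the second, so they moved 1.3 units further apart.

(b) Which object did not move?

the yellow capsule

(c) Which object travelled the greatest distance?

the purple torus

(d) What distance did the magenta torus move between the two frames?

2.5

From (3.0, 3.0) to (5.2, 4.1), the magenta torus covered √(2.2² + 1.1²) ≈ 2.5 units.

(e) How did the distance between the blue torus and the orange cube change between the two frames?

-2.6

Before: roughly 4.4 units apart; after: 1.8. That's 2.6 units closer together.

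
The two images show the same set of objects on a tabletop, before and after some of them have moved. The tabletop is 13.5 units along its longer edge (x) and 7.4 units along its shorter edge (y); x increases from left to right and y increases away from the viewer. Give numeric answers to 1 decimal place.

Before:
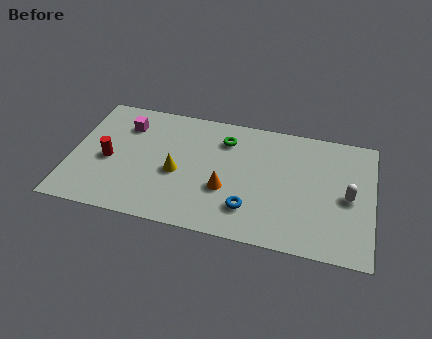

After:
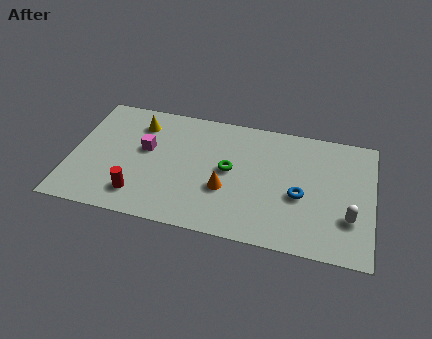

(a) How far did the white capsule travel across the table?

1.2

The white capsule was near (12.4, 3.5) before and (12.5, 2.3) after, so it travelled √(0.1² + 1.2²) ≈ 1.2 units.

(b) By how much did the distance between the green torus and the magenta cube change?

-0.7

They were about 4.5 units apart before and 3.8 after — 0.7 units closer together.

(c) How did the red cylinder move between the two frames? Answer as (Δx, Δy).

(1.5, -1.8)

The red cylinder started near (1.7, 3.3) and ended near (3.2, 1.5).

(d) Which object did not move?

the orange cone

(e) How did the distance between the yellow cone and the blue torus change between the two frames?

+4.3

Before: roughly 3.6 units apart; after: 7.9. That's 4.3 units further apart.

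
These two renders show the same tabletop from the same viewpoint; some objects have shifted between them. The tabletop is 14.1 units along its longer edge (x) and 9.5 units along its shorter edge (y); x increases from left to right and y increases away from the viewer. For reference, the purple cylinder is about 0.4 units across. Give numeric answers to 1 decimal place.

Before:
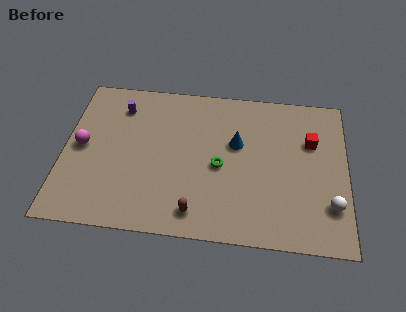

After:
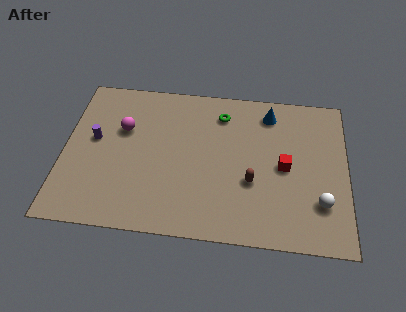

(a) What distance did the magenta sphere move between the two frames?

2.4

The magenta sphere moved from about (0.9, 4.8) to (2.9, 6.1), a distance of √(2.0² + 1.3²) ≈ 2.4.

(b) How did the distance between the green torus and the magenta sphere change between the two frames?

-1.8

The distance was about 6.9 in the first image and 5.1 in the second, so they moved 1.8 units closer together.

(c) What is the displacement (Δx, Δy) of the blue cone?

(1.6, 2.1)

From the two frames, the blue cone sits at roughly (8.6, 5.8) before and (10.2, 7.9) after.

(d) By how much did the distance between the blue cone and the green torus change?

+0.7

Before: roughly 1.7 units apart; after: 2.4. That's 0.7 units further apart.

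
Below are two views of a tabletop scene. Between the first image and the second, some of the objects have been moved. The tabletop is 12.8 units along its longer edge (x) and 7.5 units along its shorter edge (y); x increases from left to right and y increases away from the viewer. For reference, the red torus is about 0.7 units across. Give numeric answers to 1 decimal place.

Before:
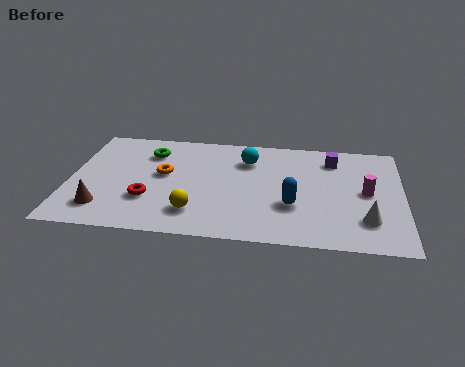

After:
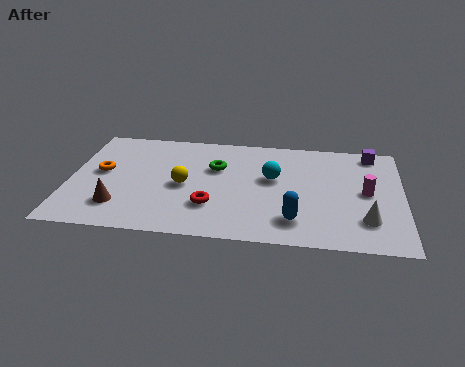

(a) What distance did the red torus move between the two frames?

2.4

The red torus moved from about (3.1, 2.4) to (5.5, 2.2), a distance of √(2.4² + 0.2²) ≈ 2.4.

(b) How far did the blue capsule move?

1.0

From (8.6, 2.6) to (8.7, 1.6), the blue capsule covered √(0.1² + 1.0²) ≈ 1.0 units.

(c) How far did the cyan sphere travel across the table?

1.6

From (6.8, 5.6) to (7.8, 4.4), the cyan sphere covered √(1.0² + 1.2²) ≈ 1.6 units.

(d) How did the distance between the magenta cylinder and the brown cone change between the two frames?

-0.6

Before: roughly 10.2 units apart; after: 9.6. That's 0.6 units closer together.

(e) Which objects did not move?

the magenta cylinder and the white cone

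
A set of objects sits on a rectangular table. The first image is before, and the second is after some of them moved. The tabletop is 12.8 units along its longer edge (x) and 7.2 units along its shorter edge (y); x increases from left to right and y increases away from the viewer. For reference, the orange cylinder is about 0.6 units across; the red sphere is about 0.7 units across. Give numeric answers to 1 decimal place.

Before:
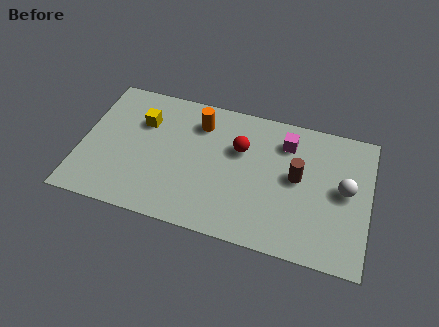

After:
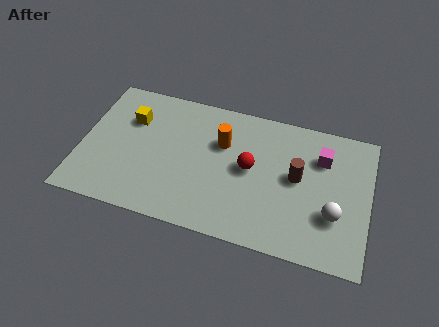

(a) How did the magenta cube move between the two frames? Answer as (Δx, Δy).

(1.6, -0.4)

The magenta cube started near (9.0, 5.6) and ended near (10.6, 5.2).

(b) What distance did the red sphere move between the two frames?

1.0

The red sphere moved from about (7.0, 4.7) to (7.5, 3.8), a distance of √(0.5² + 0.9²) ≈ 1.0.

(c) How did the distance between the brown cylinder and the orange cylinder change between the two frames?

-1.3

Before: roughly 4.8 units apart; after: 3.5. That's 1.3 units closer together.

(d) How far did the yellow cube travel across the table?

0.5

From (2.6, 5.0) to (2.1, 5.0), the yellow cube covered √(0.5² + 0.0²) ≈ 0.5 units.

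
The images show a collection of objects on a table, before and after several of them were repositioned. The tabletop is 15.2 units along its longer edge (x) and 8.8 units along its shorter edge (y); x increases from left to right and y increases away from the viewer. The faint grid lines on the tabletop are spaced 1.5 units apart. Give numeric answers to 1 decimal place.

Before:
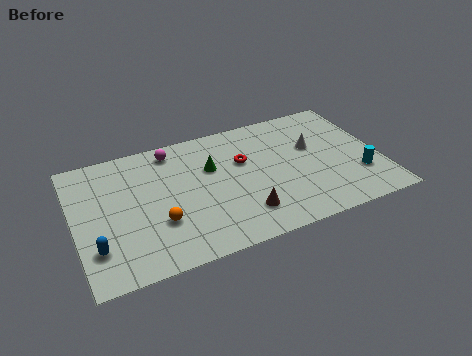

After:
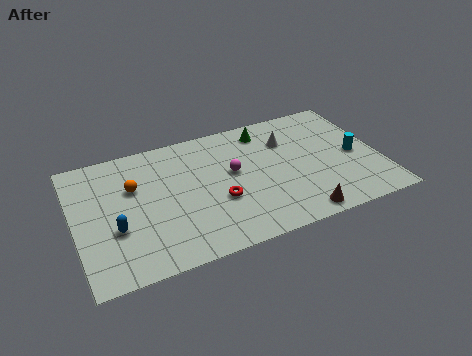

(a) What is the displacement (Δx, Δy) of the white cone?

(-1.2, 0.9)

The white cone started near (12.0, 5.4) and ended near (10.8, 6.3).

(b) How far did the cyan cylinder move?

1.5

From (14.0, 2.6) to (14.0, 4.1), the cyan cylinder covered √(0.0² + 1.5²) ≈ 1.5 units.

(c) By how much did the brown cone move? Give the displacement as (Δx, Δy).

(2.6, -1.1)

From the two frames, the brown cone sits at roughly (8.1, 2.0) before and (10.7, 0.9) after.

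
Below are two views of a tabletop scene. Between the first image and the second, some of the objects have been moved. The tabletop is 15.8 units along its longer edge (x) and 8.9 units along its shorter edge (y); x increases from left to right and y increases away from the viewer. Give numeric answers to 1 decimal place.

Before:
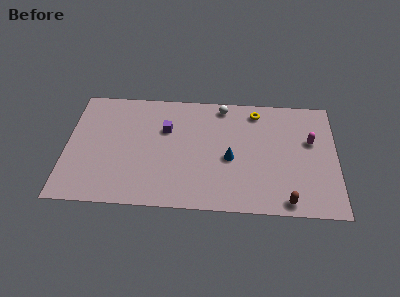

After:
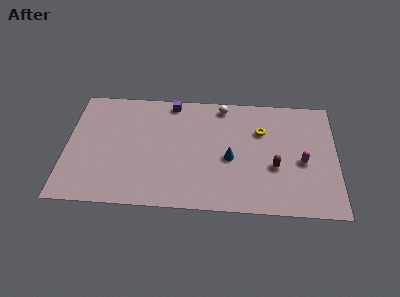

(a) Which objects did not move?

the blue cone and the white sphere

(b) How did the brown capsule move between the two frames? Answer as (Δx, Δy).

(-0.7, 2.5)

The brown capsule was at about (12.9, 0.9) and moved to about (12.2, 3.4).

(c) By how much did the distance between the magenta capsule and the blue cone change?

-0.8

They were about 5.0 units apart before and 4.2 after — 0.8 units closer together.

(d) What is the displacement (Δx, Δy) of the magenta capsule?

(-0.5, -1.6)

The magenta capsule was at about (14.3, 5.5) and moved to about (13.8, 3.9).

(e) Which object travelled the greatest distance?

the brown capsule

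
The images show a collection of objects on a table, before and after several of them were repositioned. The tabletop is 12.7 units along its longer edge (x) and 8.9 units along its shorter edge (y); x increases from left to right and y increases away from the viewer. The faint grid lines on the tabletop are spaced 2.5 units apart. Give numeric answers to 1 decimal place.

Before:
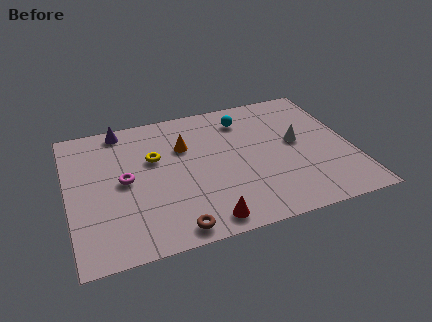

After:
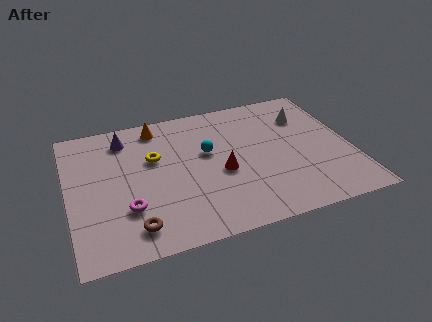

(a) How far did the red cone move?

3.0

The red cone moved from about (5.8, 1.0) to (6.8, 3.8), a distance of √(1.0² + 2.8²) ≈ 3.0.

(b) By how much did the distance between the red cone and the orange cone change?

-0.3

They were about 5.0 units apart before and 4.7 after — 0.3 units closer together.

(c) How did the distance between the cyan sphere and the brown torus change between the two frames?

-2.0

They were about 7.2 units apart before and 5.2 after — 2.0 units closer together.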